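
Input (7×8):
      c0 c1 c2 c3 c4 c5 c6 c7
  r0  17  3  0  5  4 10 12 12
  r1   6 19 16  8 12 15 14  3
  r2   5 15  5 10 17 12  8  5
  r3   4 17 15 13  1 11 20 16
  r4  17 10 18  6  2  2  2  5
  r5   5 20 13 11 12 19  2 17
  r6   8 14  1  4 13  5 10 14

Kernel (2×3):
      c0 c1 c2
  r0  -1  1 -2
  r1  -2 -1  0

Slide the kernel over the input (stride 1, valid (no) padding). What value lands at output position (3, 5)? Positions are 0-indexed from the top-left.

-29

The receptive field on the input at this output position is [11 20 16 / 2 2 5]. Elementwise product with the kernel and sum: 11·-1 + 20·1 + 16·-2 + 2·-2 + 2·-1.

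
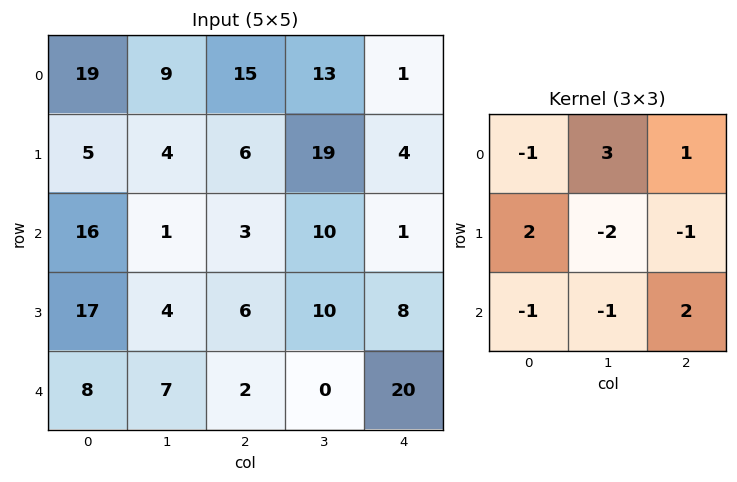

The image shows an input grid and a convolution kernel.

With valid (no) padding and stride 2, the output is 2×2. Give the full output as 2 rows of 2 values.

Output[0,0]: The receptive field on the input at this output position is [19 9 15 / 5 4 6 / 16 1 3]. Elementwise product with the kernel and sum: 19·-1 + 9·3 + 15·1 + 5·2 + 4·-2 + 6·-1 + 16·-1 + 1·-1 + 3·2.

8 -16
-1 50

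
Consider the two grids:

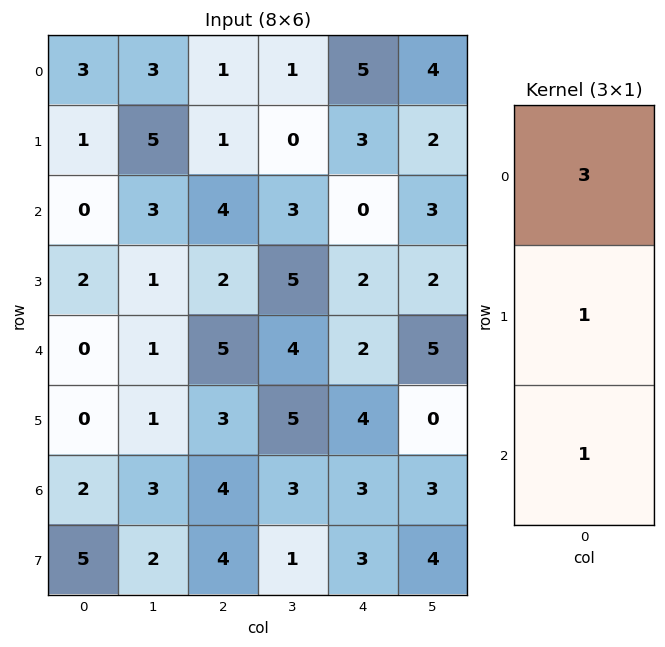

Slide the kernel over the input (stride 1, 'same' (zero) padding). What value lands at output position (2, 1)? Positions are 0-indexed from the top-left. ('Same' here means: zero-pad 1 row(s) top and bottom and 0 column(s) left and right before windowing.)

19

The receptive field on the zero-padded input at this output position is [5 / 3 / 1]. Elementwise product with the kernel and sum: 5·3 + 3·1 + 1·1.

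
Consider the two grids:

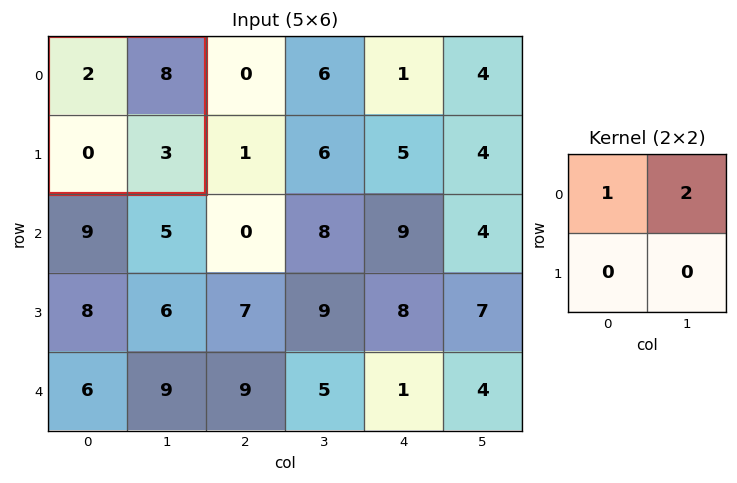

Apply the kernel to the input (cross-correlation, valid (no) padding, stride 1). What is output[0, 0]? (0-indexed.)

18

The receptive field on the input at this output position is [2 8 / 0 3]. Elementwise product with the kernel and sum: 2·1 + 8·2.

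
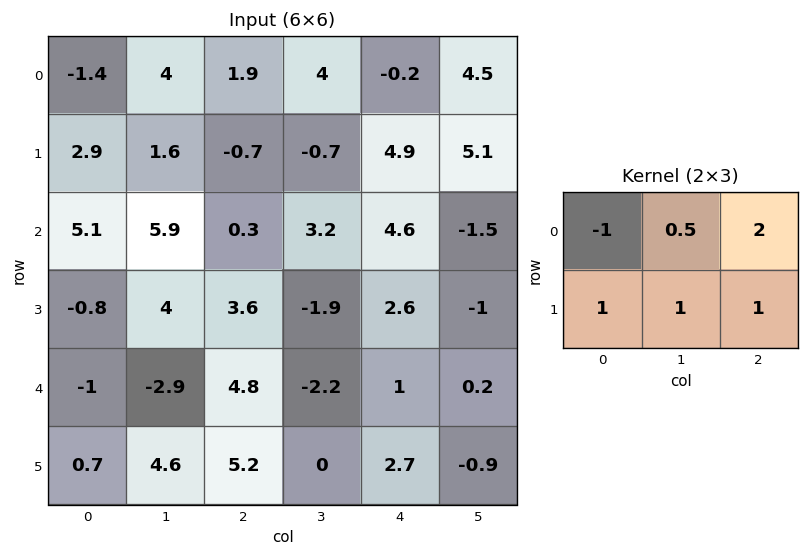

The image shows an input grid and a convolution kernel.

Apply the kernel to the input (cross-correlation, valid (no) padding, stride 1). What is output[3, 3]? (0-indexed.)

0.2

The receptive field on the input at this output position is [-1.9 2.6 -1 / -2.2 1 0.2]. Elementwise product with the kernel and sum: -1.9·-1 + 2.6·0.5 + -1·2 + -2.2·1 + 1·1 + 0.2·1.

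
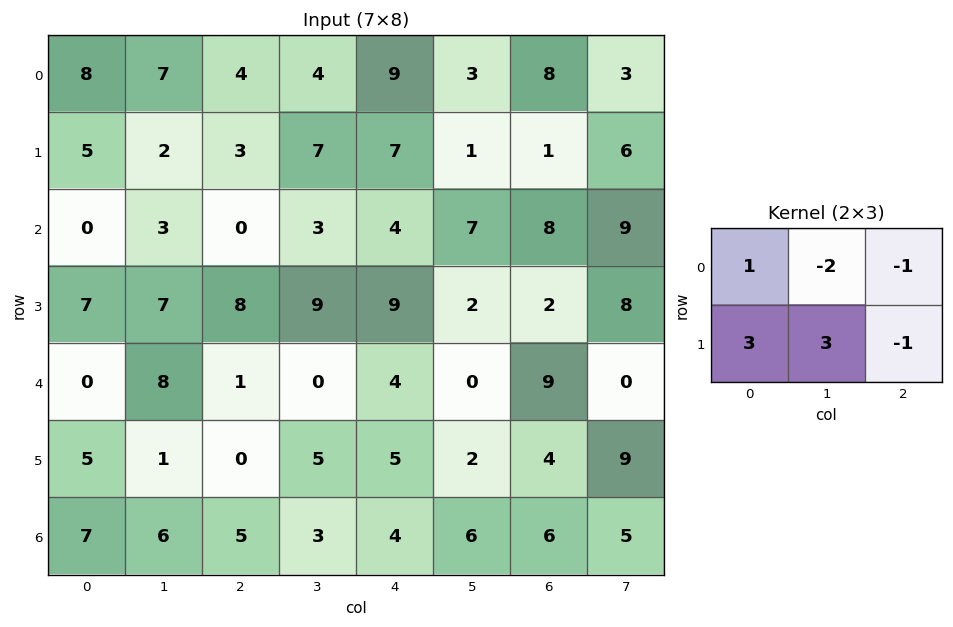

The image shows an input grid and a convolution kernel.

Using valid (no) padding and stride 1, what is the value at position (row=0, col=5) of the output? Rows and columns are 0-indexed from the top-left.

The receptive field on the input at this output position is [3 8 3 / 1 1 6]. Elementwise product with the kernel and sum: 3·1 + 8·-2 + 3·-1 + 1·3 + 1·3 + 6·-1.

-16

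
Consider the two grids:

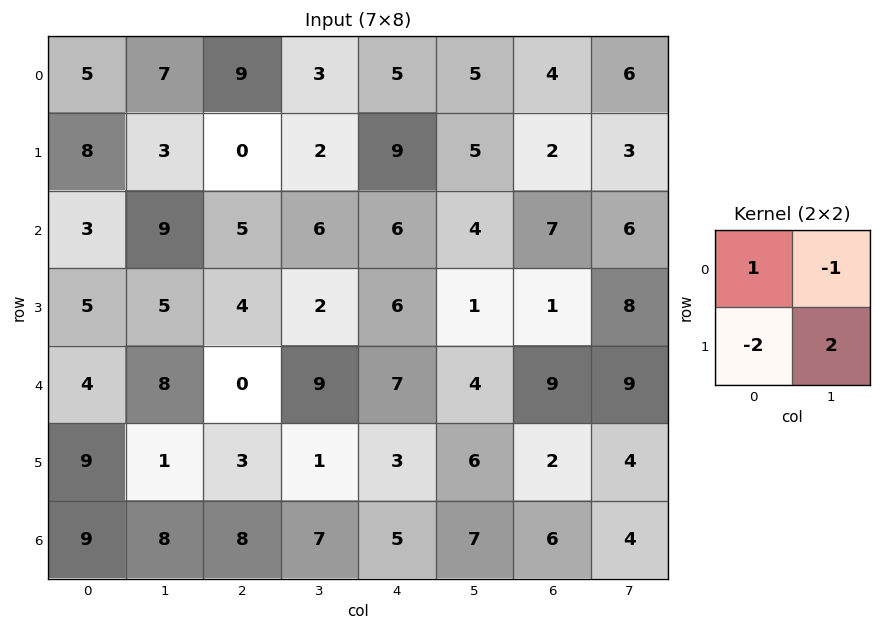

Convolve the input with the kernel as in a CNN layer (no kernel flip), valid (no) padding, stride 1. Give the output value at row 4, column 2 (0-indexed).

-13

The receptive field on the input at this output position is [0 9 / 3 1]. Elementwise product with the kernel and sum: 0·1 + 9·-1 + 3·-2 + 1·2.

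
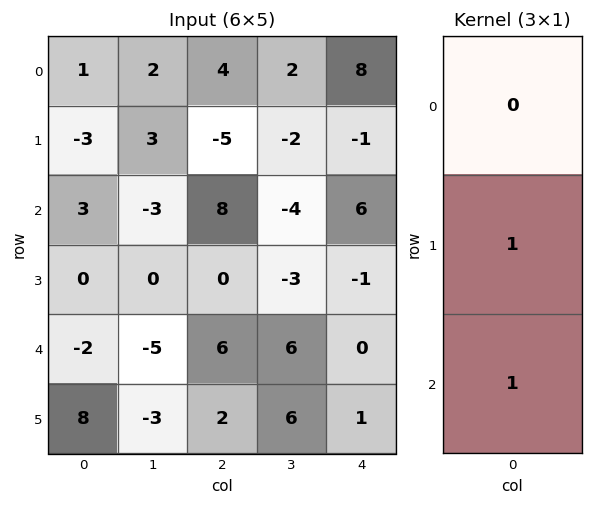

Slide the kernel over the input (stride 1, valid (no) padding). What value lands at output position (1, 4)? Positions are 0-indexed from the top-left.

The receptive field on the input at this output position is [-1 / 6 / -1]. Elementwise product with the kernel and sum: 6·1 + -1·1.

5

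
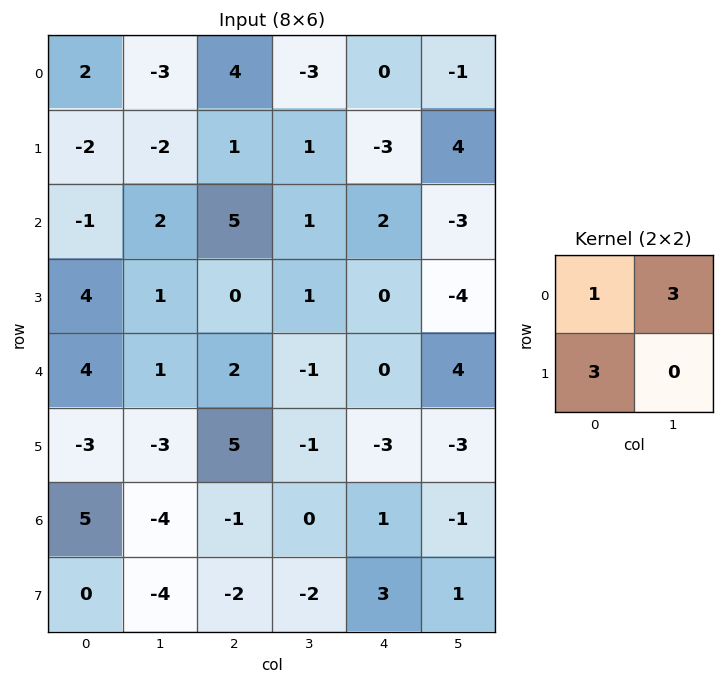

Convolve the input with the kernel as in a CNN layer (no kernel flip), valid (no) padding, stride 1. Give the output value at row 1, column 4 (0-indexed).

The receptive field on the input at this output position is [-3 4 / 2 -3]. Elementwise product with the kernel and sum: -3·1 + 4·3 + 2·3.

15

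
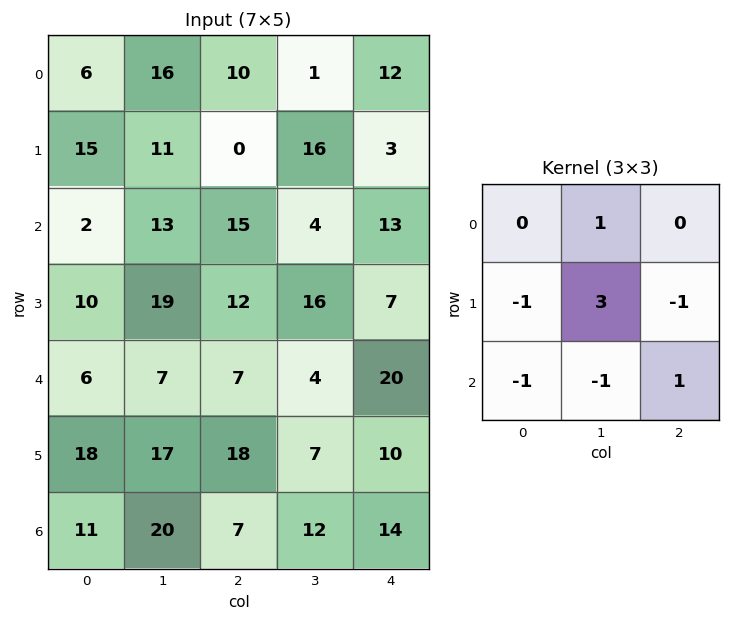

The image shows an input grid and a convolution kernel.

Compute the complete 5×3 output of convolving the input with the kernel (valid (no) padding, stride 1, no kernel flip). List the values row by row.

34 -41 40
16 13 -21
42 6 42
10 -6 -14
-2 22 -8

Output[0,0]: The receptive field on the input at this output position is [6 16 10 / 15 11 0 / 2 13 15]. Elementwise product with the kernel and sum: 16·1 + 15·-1 + 11·3 + 0·-1 + 2·-1 + 13·-1 + 15·1.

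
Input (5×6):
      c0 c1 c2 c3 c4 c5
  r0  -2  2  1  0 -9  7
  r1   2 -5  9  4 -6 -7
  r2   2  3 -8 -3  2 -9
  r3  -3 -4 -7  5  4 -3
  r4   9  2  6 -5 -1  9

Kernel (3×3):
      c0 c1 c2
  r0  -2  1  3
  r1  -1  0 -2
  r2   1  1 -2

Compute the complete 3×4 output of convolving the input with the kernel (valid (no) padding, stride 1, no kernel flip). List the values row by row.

10 -5 -41 39
39 13 -38 1
-9 -11 21 -42

Output[0,0]: The receptive field on the input at this output position is [-2 2 1 / 2 -5 9 / 2 3 -8]. Elementwise product with the kernel and sum: -2·-2 + 2·1 + 1·3 + 2·-1 + 9·-2 + 2·1 + 3·1 + -8·-2.
Output[0,1]: The receptive field on the input at this output position is [2 1 0 / -5 9 4 / 3 -8 -3]. Elementwise product with the kernel and sum: 2·-2 + 1·1 + 0·3 + -5·-1 + 4·-2 + 3·1 + -8·1 + -3·-2.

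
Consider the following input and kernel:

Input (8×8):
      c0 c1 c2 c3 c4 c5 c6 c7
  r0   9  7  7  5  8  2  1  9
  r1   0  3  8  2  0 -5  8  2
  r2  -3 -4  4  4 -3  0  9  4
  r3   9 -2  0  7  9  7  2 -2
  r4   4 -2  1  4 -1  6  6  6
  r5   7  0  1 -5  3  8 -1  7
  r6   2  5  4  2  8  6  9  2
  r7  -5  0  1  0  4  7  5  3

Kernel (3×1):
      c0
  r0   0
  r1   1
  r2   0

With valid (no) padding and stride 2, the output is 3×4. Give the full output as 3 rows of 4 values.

Output[0,0]: The receptive field on the input at this output position is [9 / 0 / -3]. Elementwise product with the kernel and sum: 0·1.

0 8 0 8
9 0 9 2
7 1 3 -1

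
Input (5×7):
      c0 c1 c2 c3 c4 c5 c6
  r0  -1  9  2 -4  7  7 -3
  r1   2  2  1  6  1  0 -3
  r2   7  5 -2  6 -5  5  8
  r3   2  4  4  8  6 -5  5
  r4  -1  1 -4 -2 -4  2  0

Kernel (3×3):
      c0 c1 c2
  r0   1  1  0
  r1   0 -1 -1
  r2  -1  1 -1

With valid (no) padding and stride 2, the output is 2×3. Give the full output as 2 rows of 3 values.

Output[0,0]: The receptive field on the input at this output position is [-1 9 2 / 2 2 1 / 7 5 -2]. Elementwise product with the kernel and sum: -1·1 + 9·1 + 2·-1 + 1·-1 + 7·-1 + 5·1 + -2·-1.
Output[0,1]: The receptive field on the input at this output position is [2 -4 7 / 1 6 1 / -2 6 -5]. Elementwise product with the kernel and sum: 2·1 + -4·1 + 6·-1 + 1·-1 + -2·-1 + 6·1 + -5·-1.

5 4 19
10 -4 6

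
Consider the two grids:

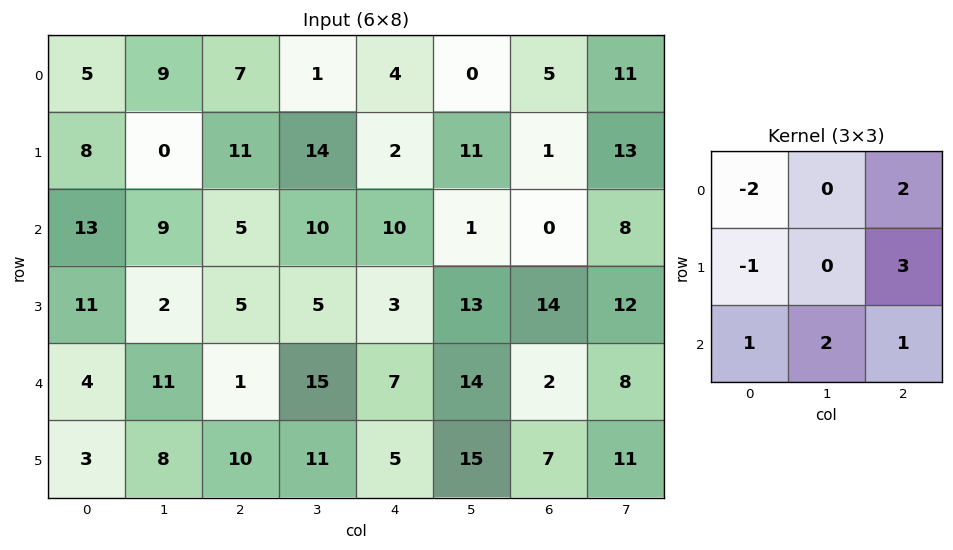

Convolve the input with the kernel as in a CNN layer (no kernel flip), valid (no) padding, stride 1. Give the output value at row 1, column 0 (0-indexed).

28

The receptive field on the input at this output position is [8 0 11 / 13 9 5 / 11 2 5]. Elementwise product with the kernel and sum: 8·-2 + 11·2 + 13·-1 + 5·3 + 11·1 + 2·2 + 5·1.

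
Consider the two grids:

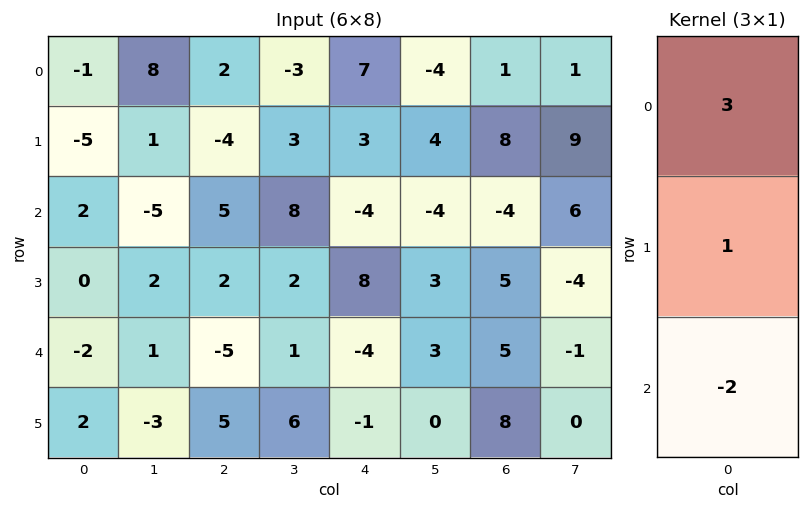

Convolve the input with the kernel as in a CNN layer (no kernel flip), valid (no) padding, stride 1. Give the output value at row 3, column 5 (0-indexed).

12

The receptive field on the input at this output position is [3 / 3 / 0]. Elementwise product with the kernel and sum: 3·3 + 3·1 + 0·-2.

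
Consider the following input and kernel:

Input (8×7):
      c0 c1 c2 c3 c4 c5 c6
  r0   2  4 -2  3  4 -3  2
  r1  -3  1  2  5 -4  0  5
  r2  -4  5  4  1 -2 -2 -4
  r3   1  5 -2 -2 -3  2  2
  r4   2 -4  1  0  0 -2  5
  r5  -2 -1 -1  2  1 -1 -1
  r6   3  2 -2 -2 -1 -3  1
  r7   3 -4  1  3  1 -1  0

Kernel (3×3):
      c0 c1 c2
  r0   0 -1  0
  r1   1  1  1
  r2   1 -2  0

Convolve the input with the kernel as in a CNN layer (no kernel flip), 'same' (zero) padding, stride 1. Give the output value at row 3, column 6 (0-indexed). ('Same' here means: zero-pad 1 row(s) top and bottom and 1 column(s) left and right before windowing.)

The receptive field on the zero-padded input at this output position is [-2 -4 0 / 2 2 0 / -2 5 0]. Elementwise product with the kernel and sum: -4·-1 + 2·1 + 2·1 + 0·1 + -2·1 + 5·-2.

-4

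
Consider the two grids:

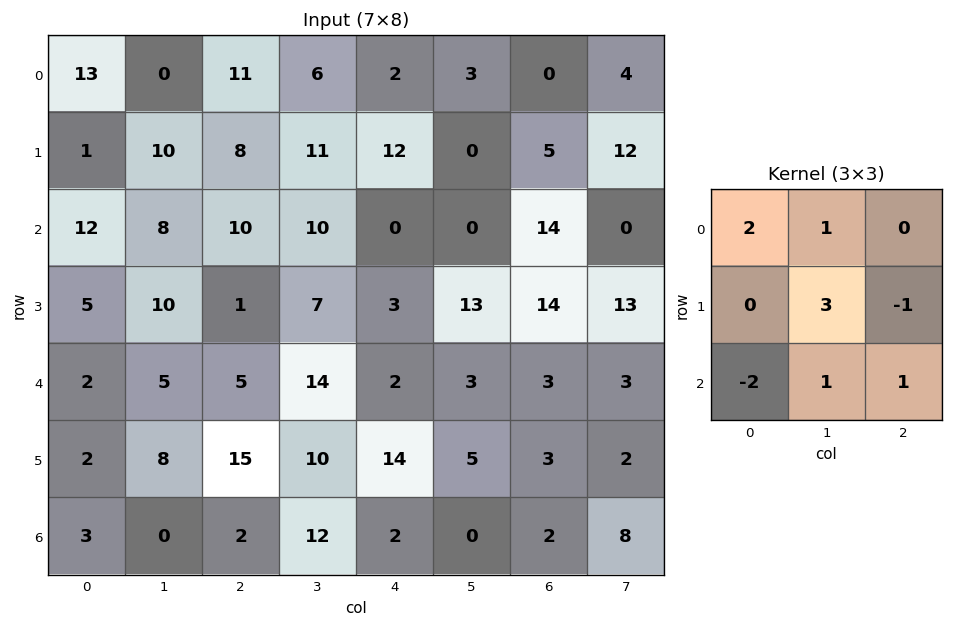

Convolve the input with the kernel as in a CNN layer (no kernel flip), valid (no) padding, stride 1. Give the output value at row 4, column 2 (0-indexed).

The receptive field on the input at this output position is [5 14 2 / 15 10 14 / 2 12 2]. Elementwise product with the kernel and sum: 5·2 + 14·1 + 10·3 + 14·-1 + 2·-2 + 12·1 + 2·1.

50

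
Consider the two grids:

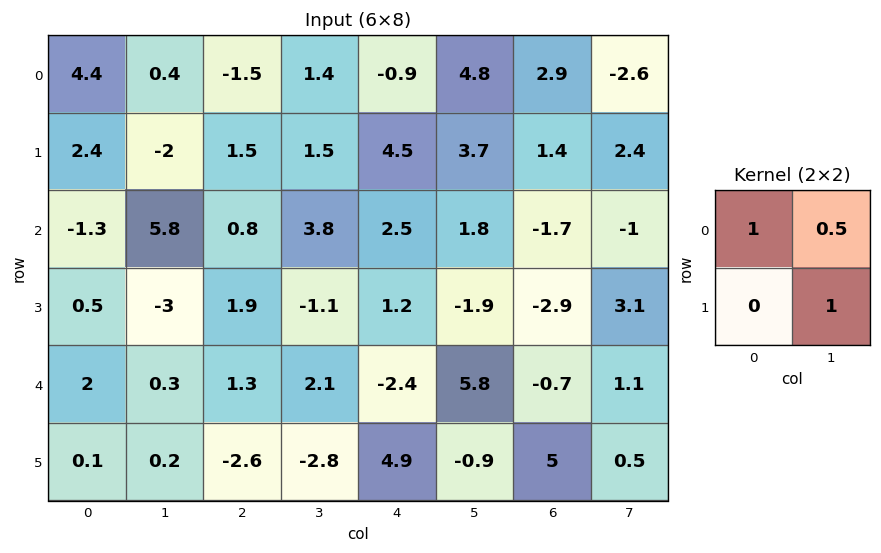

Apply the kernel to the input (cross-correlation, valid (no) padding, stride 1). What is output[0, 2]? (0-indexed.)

The receptive field on the input at this output position is [-1.5 1.4 / 1.5 1.5]. Elementwise product with the kernel and sum: -1.5·1 + 1.4·0.5 + 1.5·1.

0.7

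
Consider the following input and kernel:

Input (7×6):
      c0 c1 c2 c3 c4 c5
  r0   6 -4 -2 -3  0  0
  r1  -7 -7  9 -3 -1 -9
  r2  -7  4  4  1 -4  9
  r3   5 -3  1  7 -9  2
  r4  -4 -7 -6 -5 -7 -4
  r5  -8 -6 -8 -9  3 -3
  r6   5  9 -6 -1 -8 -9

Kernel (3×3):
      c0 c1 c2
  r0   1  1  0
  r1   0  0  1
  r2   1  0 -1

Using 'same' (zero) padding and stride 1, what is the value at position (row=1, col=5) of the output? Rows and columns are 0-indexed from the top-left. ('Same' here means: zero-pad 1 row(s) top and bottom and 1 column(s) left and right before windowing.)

-4

The receptive field on the zero-padded input at this output position is [0 0 0 / -1 -9 0 / -4 9 0]. Elementwise product with the kernel and sum: 0·1 + 0·1 + 0·1 + -4·1 + 0·-1.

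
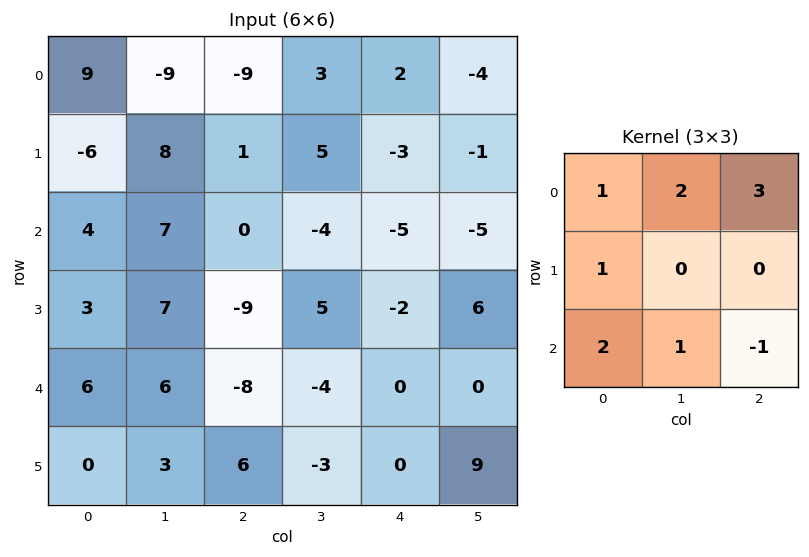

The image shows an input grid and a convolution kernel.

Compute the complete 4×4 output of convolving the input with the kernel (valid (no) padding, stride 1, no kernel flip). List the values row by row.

Output[0,0]: The receptive field on the input at this output position is [9 -9 -9 / -6 8 1 / 4 7 0]. Elementwise product with the kernel and sum: 9·1 + -9·2 + -9·3 + -6·1 + 4·2 + 7·1 + 0·-1.

-27 8 5 -8
39 32 -9 -6
47 10 -52 -32
-7 25 -4 0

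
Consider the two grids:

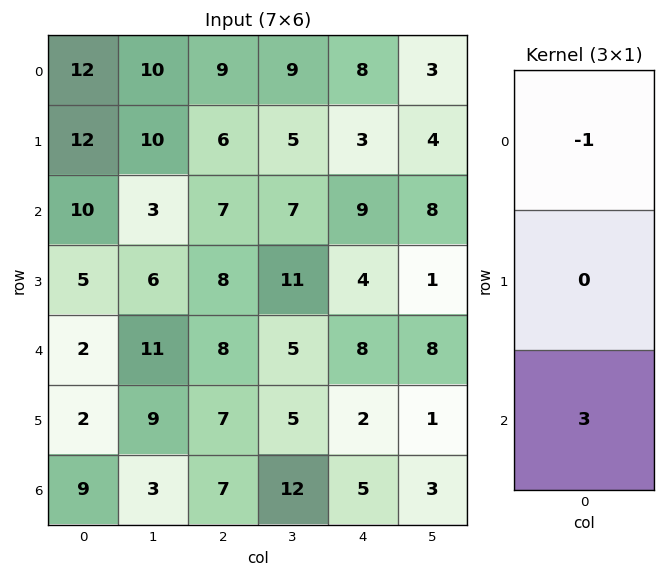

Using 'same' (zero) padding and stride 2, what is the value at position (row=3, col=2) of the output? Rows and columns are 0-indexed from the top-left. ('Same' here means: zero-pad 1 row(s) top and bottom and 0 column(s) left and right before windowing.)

-2

The receptive field on the zero-padded input at this output position is [2 / 5 / 0]. Elementwise product with the kernel and sum: 2·-1 + 0·3.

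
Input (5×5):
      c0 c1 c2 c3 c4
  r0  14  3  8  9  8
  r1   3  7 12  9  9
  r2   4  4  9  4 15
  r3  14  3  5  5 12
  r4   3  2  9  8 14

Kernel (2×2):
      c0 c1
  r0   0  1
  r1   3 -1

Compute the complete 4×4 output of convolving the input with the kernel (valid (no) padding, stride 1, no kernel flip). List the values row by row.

5 17 36 26
15 15 32 6
43 13 14 18
10 2 24 22

Output[0,0]: The receptive field on the input at this output position is [14 3 / 3 7]. Elementwise product with the kernel and sum: 3·1 + 3·3 + 7·-1.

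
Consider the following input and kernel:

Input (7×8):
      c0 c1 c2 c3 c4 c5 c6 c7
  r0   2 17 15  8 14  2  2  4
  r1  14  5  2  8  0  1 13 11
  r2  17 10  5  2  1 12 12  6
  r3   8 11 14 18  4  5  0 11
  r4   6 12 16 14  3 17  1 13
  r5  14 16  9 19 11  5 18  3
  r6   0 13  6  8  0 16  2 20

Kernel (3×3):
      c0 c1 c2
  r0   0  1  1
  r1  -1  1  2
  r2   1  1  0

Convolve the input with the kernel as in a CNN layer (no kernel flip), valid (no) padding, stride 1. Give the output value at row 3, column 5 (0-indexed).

44

The receptive field on the input at this output position is [5 0 11 / 17 1 13 / 5 18 3]. Elementwise product with the kernel and sum: 0·1 + 11·1 + 17·-1 + 1·1 + 13·2 + 5·1 + 18·1.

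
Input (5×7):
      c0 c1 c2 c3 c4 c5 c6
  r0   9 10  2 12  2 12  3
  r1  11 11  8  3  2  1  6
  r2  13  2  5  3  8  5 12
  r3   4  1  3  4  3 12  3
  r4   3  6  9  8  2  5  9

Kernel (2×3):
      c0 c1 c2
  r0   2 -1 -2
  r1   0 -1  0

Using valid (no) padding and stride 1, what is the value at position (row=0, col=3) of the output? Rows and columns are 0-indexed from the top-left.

-4

The receptive field on the input at this output position is [12 2 12 / 3 2 1]. Elementwise product with the kernel and sum: 12·2 + 2·-1 + 12·-2 + 2·-1.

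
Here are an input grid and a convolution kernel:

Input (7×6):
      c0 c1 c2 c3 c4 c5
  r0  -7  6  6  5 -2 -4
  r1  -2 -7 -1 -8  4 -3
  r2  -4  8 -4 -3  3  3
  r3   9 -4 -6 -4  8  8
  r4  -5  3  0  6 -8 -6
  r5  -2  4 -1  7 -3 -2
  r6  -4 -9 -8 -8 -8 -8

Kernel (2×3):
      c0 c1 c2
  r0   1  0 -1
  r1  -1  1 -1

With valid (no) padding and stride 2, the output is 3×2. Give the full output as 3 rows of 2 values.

Output[0,0]: The receptive field on the input at this output position is [-7 6 6 / -2 -7 -1]. Elementwise product with the kernel and sum: -7·1 + 6·-1 + -2·-1 + -7·1 + -1·-1.
Output[0,1]: The receptive field on the input at this output position is [6 5 -2 / -1 -8 4]. Elementwise product with the kernel and sum: 6·1 + -2·-1 + -1·-1 + -8·1 + 4·-1.

-17 -3
-7 -13
2 19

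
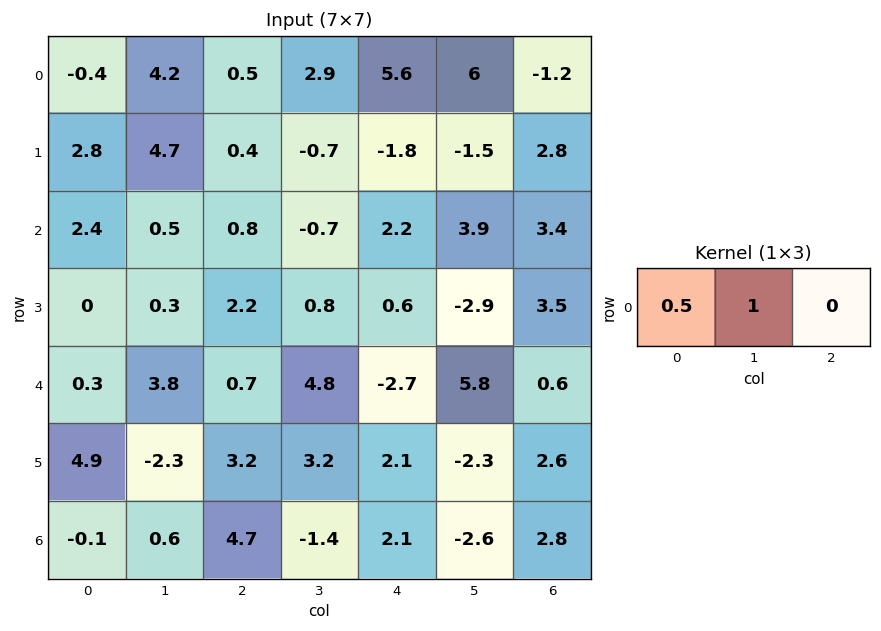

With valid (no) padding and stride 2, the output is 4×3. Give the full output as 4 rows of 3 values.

4 3.15 8.8
1.7 -0.3 5
3.95 5.15 4.45
0.55 0.95 -1.55

Output[0,0]: The receptive field on the input at this output position is [-0.4 4.2 0.5]. Elementwise product with the kernel and sum: -0.4·0.5 + 4.2·1.
Output[0,1]: The receptive field on the input at this output position is [0.5 2.9 5.6]. Elementwise product with the kernel and sum: 0.5·0.5 + 2.9·1.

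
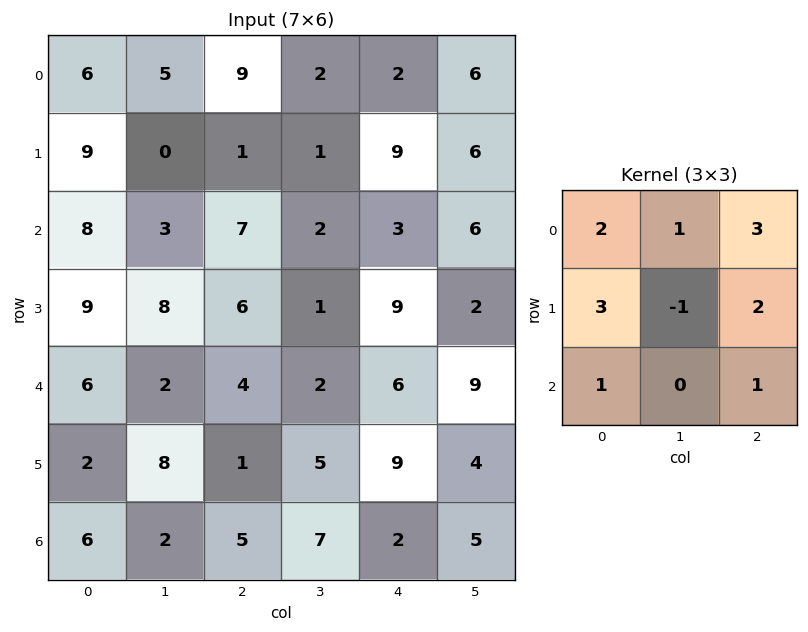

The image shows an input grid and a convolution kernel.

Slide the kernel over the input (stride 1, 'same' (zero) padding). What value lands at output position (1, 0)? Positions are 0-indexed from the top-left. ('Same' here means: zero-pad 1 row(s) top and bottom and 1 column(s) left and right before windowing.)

The receptive field on the zero-padded input at this output position is [0 6 5 / 0 9 0 / 0 8 3]. Elementwise product with the kernel and sum: 0·2 + 6·1 + 5·3 + 0·3 + 9·-1 + 0·2 + 0·1 + 3·1.

15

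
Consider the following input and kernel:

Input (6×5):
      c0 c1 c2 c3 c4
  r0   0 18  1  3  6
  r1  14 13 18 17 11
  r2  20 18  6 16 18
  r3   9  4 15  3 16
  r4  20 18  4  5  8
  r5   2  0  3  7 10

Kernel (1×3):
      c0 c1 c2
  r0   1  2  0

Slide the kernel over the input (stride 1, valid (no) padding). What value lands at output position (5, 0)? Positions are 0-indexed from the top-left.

The receptive field on the input at this output position is [2 0 3]. Elementwise product with the kernel and sum: 2·1 + 0·2.

2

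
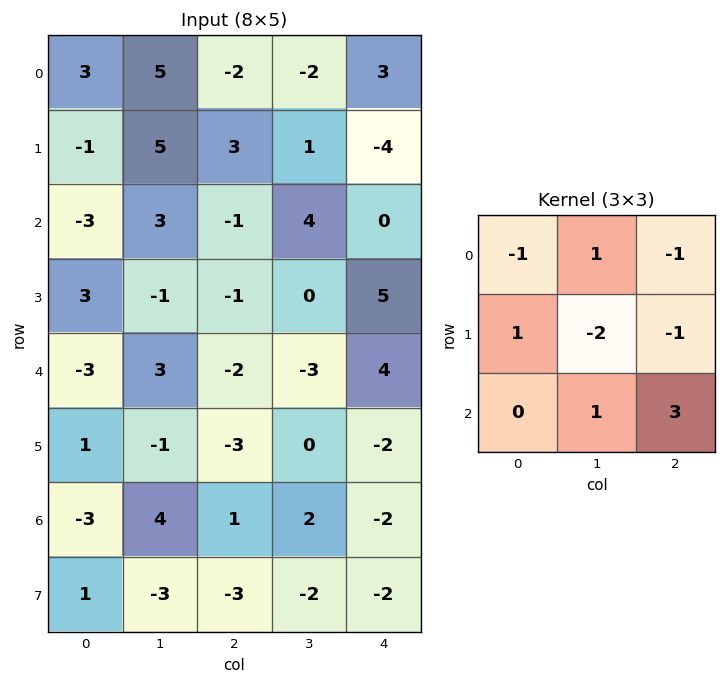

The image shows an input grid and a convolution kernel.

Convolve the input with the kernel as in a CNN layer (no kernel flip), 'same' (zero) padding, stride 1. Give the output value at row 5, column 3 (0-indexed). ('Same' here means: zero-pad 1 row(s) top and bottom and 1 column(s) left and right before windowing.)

The receptive field on the zero-padded input at this output position is [-2 -3 4 / -3 0 -2 / 1 2 -2]. Elementwise product with the kernel and sum: -2·-1 + -3·1 + 4·-1 + -3·1 + 0·-2 + -2·-1 + 2·1 + -2·3.

-10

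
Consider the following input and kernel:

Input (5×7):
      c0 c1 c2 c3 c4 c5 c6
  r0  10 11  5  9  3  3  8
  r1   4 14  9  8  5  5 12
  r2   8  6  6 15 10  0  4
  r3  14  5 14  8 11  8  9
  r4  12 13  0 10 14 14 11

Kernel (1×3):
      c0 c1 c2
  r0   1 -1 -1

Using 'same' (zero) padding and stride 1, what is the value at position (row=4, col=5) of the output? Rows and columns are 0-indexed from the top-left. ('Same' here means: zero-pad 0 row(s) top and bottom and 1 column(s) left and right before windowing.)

The receptive field on the zero-padded input at this output position is [14 14 11]. Elementwise product with the kernel and sum: 14·1 + 14·-1 + 11·-1.

-11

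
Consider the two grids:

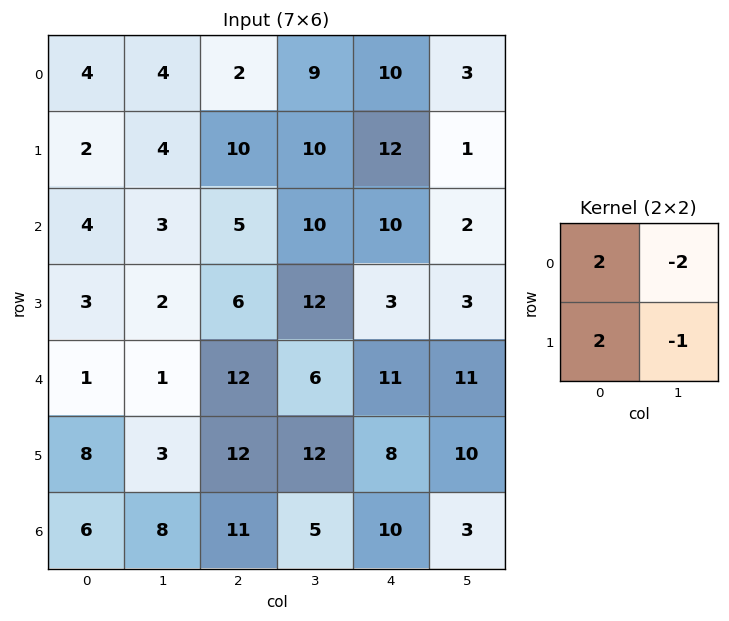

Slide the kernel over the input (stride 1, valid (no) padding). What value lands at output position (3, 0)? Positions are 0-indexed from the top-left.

The receptive field on the input at this output position is [3 2 / 1 1]. Elementwise product with the kernel and sum: 3·2 + 2·-2 + 1·2 + 1·-1.

3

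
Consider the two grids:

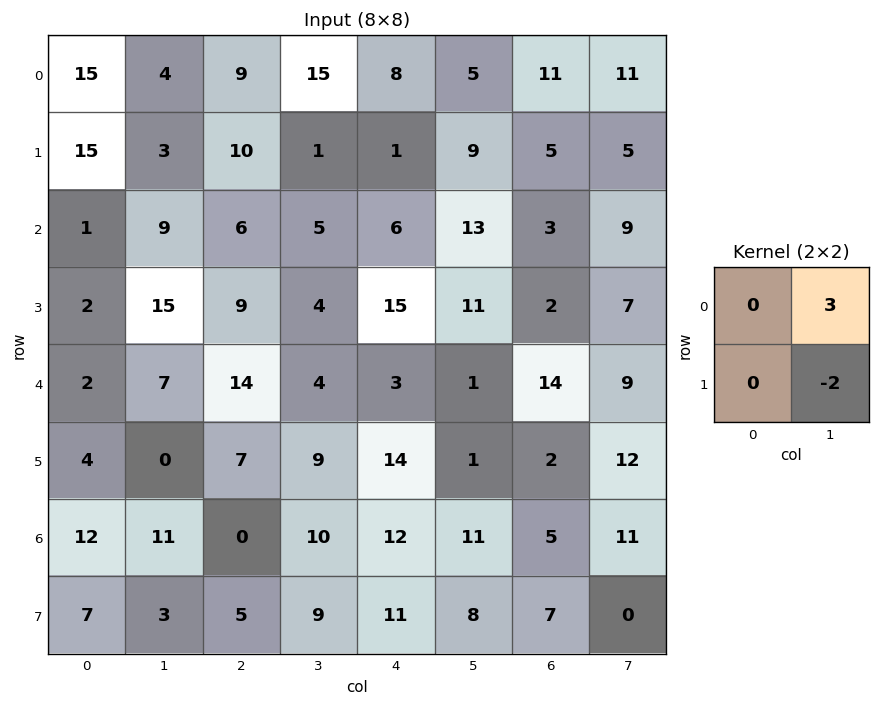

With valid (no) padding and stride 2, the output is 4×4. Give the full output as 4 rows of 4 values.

Output[0,0]: The receptive field on the input at this output position is [15 4 / 15 3]. Elementwise product with the kernel and sum: 4·3 + 3·-2.

6 43 -3 23
-3 7 17 13
21 -6 1 3
27 12 17 33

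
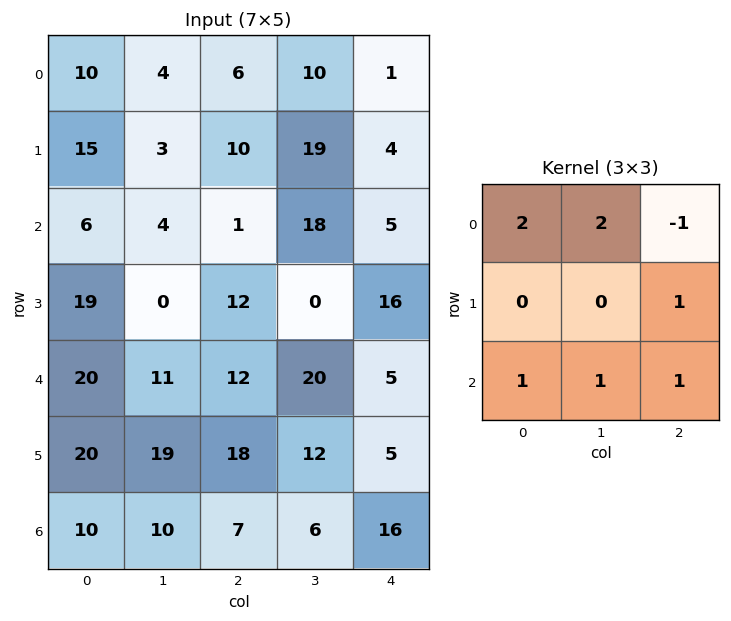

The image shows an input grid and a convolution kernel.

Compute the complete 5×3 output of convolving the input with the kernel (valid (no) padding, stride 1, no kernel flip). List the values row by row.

Output[0,0]: The receptive field on the input at this output position is [10 4 6 / 15 3 10 / 6 4 1]. Elementwise product with the kernel and sum: 10·2 + 4·2 + 6·-1 + 10·1 + 6·1 + 4·1 + 1·1.

43 52 59
58 37 87
74 35 86
95 93 48
95 61 93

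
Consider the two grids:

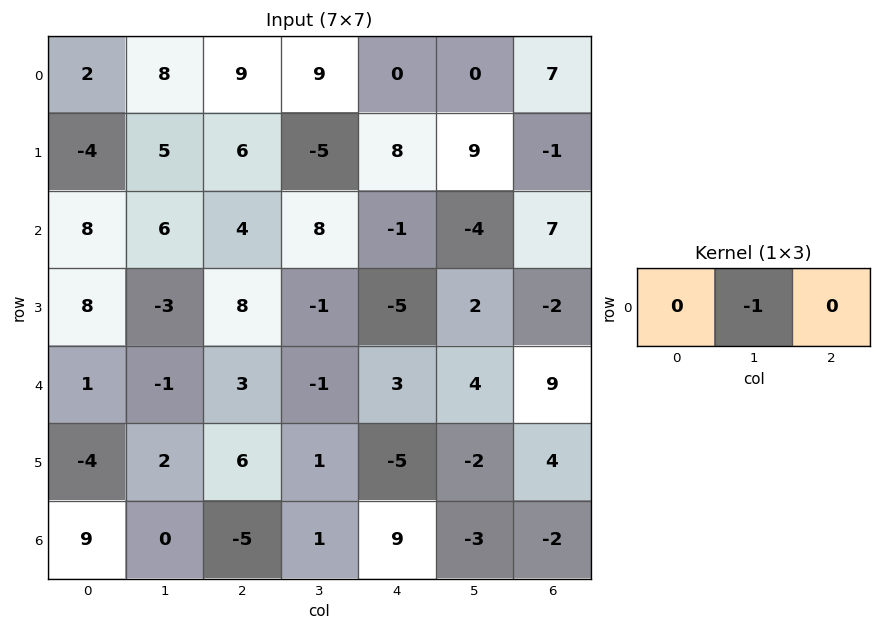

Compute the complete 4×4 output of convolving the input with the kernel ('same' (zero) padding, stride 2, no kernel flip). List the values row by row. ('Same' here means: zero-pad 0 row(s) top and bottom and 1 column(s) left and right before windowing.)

Output[0,0]: The receptive field on the zero-padded input at this output position is [0 2 8]. Elementwise product with the kernel and sum: 2·-1.
Output[0,1]: The receptive field on the zero-padded input at this output position is [8 9 9]. Elementwise product with the kernel and sum: 9·-1.

-2 -9 0 -7
-8 -4 1 -7
-1 -3 -3 -9
-9 5 -9 2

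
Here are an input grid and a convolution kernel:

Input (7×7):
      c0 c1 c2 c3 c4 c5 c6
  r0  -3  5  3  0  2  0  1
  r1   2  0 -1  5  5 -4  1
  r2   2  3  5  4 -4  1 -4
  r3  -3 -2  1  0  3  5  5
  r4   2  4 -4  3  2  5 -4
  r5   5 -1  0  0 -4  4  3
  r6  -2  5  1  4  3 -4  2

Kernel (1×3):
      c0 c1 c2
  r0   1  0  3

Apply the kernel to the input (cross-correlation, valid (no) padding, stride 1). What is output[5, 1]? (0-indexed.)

-1

The receptive field on the input at this output position is [-1 0 0]. Elementwise product with the kernel and sum: -1·1 + 0·3.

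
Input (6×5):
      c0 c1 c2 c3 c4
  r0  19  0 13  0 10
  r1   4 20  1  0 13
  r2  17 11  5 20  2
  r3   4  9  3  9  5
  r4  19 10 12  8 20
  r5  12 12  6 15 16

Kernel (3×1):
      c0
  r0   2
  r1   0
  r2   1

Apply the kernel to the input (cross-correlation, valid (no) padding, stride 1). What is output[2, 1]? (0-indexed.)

The receptive field on the input at this output position is [11 / 9 / 10]. Elementwise product with the kernel and sum: 11·2 + 10·1.

32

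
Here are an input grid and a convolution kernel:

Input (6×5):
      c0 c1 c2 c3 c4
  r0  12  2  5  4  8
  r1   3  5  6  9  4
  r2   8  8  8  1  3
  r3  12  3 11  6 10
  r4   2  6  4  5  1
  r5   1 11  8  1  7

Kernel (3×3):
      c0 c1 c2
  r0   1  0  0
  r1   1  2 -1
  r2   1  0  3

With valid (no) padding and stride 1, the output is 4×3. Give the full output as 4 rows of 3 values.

51 21 42
64 49 54
29 48 28
47 26 53

Output[0,0]: The receptive field on the input at this output position is [12 2 5 / 3 5 6 / 8 8 8]. Elementwise product with the kernel and sum: 12·1 + 3·1 + 5·2 + 6·-1 + 8·1 + 8·3.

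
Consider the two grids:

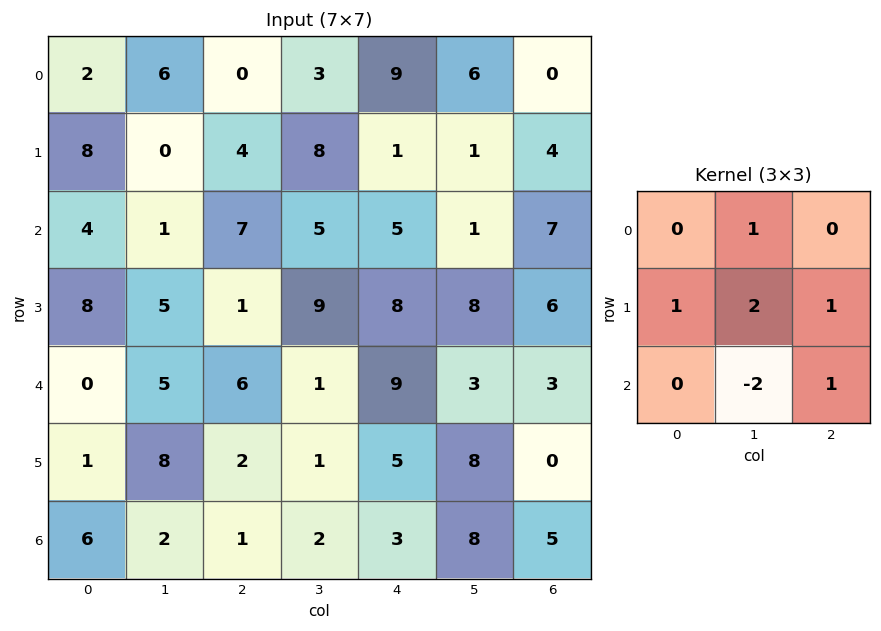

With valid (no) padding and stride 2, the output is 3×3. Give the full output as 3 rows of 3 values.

Output[0,0]: The receptive field on the input at this output position is [2 6 0 / 8 0 4 / 4 1 7]. Elementwise product with the kernel and sum: 6·1 + 8·1 + 0·2 + 4·1 + 1·-2 + 7·1.

23 19 18
16 39 28
21 9 13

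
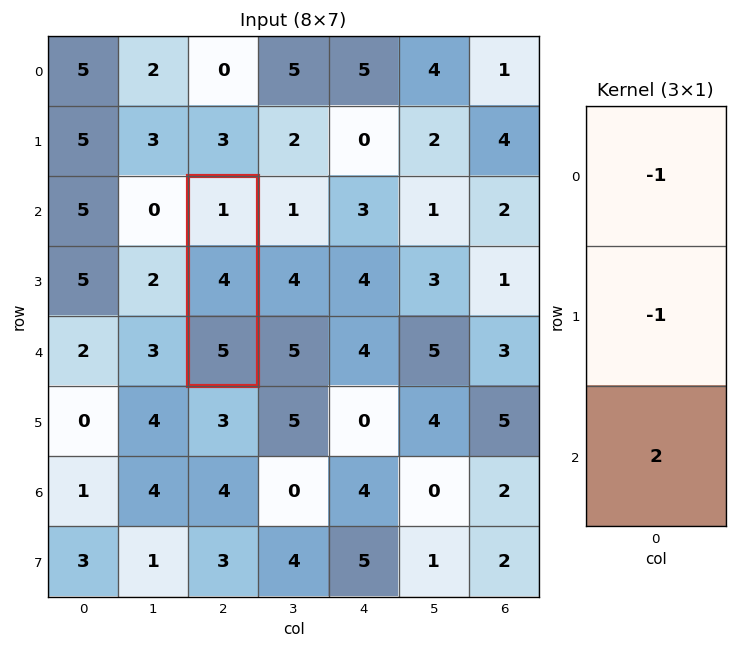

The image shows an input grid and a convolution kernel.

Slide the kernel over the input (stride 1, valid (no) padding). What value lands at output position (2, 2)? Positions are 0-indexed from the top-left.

The receptive field on the input at this output position is [1 / 4 / 5]. Elementwise product with the kernel and sum: 1·-1 + 4·-1 + 5·2.

5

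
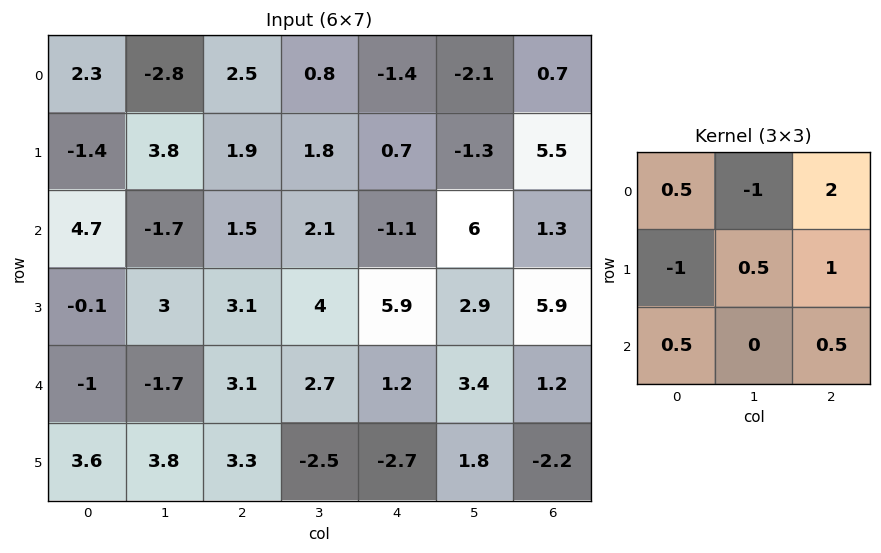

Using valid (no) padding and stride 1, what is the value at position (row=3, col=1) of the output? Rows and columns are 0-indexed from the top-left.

The receptive field on the input at this output position is [3 3.1 4 / -1.7 3.1 2.7 / 3.8 3.3 -2.5]. Elementwise product with the kernel and sum: 3·0.5 + 3.1·-1 + 4·2 + -1.7·-1 + 3.1·0.5 + 2.7·1 + 3.8·0.5 + -2.5·0.5.

13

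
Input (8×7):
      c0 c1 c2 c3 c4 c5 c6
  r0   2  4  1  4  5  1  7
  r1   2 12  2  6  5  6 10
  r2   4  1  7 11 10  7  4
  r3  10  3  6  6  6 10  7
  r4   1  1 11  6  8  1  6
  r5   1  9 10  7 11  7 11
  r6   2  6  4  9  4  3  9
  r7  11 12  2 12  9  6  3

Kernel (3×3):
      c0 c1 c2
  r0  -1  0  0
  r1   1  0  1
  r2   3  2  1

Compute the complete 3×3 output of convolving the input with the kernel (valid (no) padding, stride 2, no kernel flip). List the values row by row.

23 59 58
28 58 35
32 44 41

Output[0,0]: The receptive field on the input at this output position is [2 4 1 / 2 12 2 / 4 1 7]. Elementwise product with the kernel and sum: 2·-1 + 2·1 + 2·1 + 4·3 + 1·2 + 7·1.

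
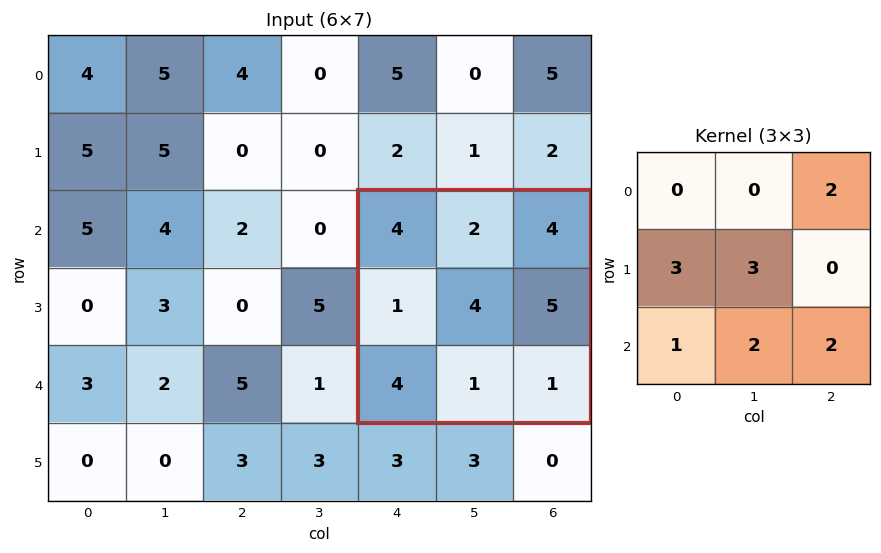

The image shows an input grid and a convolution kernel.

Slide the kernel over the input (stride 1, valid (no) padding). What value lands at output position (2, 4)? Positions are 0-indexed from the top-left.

The receptive field on the input at this output position is [4 2 4 / 1 4 5 / 4 1 1]. Elementwise product with the kernel and sum: 4·2 + 1·3 + 4·3 + 4·1 + 1·2 + 1·2.

31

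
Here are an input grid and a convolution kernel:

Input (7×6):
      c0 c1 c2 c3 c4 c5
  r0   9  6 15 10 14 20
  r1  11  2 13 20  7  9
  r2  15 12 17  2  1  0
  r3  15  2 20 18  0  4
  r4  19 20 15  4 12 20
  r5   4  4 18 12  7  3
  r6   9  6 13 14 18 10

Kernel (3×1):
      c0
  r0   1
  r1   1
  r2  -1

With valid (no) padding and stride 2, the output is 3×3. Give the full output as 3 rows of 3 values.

Output[0,0]: The receptive field on the input at this output position is [9 / 11 / 15]. Elementwise product with the kernel and sum: 9·1 + 11·1 + 15·-1.

5 11 20
11 22 -11
14 20 1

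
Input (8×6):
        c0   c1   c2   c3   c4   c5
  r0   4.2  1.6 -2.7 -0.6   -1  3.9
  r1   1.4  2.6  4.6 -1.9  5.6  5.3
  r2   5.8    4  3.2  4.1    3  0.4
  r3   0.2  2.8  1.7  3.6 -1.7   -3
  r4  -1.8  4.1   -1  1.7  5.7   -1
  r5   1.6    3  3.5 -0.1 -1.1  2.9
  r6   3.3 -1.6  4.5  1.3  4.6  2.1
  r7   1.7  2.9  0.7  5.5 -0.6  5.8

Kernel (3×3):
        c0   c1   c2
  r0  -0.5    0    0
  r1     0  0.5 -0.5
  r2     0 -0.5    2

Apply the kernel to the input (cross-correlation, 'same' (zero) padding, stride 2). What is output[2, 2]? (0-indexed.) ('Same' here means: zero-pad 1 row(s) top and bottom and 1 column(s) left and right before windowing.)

7.9

The receptive field on the zero-padded input at this output position is [3.6 -1.7 -3 / 1.7 5.7 -1 / -0.1 -1.1 2.9]. Elementwise product with the kernel and sum: 3.6·-0.5 + 5.7·0.5 + -1·-0.5 + -1.1·-0.5 + 2.9·2.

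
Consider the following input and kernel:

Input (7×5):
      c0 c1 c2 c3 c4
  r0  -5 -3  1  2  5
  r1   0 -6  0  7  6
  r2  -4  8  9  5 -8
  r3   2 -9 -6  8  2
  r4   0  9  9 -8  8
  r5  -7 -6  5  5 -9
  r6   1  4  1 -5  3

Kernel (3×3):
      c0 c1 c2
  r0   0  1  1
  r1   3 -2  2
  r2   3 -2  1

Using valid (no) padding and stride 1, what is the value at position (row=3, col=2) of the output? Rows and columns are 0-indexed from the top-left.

65

The receptive field on the input at this output position is [-6 8 2 / 9 -8 8 / 5 5 -9]. Elementwise product with the kernel and sum: 8·1 + 2·1 + 9·3 + -8·-2 + 8·2 + 5·3 + 5·-2 + -9·1.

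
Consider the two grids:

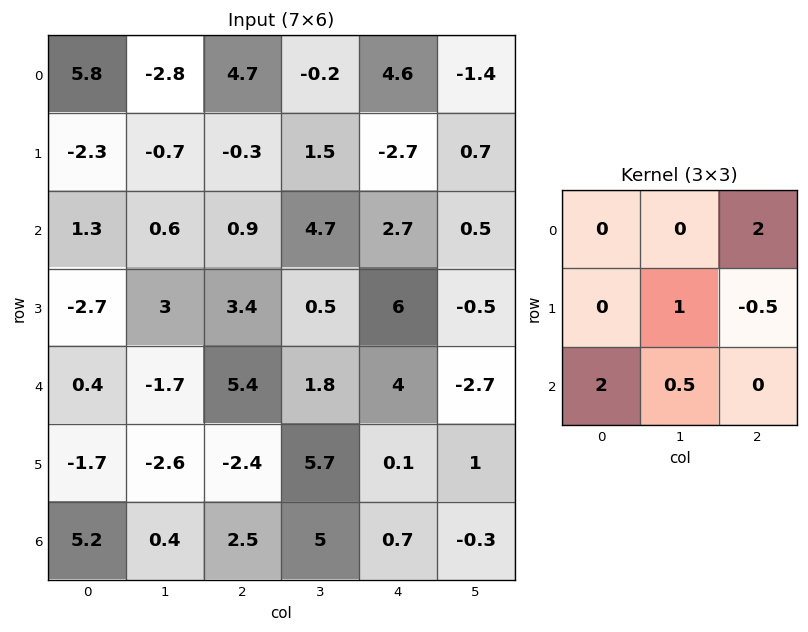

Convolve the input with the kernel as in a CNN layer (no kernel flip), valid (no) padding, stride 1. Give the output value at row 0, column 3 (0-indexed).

The receptive field on the input at this output position is [-0.2 4.6 -1.4 / 1.5 -2.7 0.7 / 4.7 2.7 0.5]. Elementwise product with the kernel and sum: -1.4·2 + -2.7·1 + 0.7·-0.5 + 4.7·2 + 2.7·0.5.

4.9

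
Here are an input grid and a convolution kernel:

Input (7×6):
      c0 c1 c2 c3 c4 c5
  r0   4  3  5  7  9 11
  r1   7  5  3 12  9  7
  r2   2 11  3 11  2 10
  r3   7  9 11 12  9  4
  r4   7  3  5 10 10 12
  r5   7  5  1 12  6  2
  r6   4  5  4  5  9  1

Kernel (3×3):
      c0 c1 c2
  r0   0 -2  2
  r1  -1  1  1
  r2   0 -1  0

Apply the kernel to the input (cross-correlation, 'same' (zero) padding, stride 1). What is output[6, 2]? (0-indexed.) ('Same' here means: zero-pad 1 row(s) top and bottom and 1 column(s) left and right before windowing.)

26

The receptive field on the zero-padded input at this output position is [5 1 12 / 5 4 5 / 0 0 0]. Elementwise product with the kernel and sum: 1·-2 + 12·2 + 5·-1 + 4·1 + 5·1 + 0·-1.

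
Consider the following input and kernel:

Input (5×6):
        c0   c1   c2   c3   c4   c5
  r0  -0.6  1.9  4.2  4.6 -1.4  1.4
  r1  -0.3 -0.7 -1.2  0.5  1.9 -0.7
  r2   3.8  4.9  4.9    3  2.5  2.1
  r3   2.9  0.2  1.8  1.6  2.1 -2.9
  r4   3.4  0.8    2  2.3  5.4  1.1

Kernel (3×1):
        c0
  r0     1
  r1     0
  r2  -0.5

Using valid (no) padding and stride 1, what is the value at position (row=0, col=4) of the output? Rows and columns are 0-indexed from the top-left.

The receptive field on the input at this output position is [-1.4 / 1.9 / 2.5]. Elementwise product with the kernel and sum: -1.4·1 + 2.5·-0.5.

-2.65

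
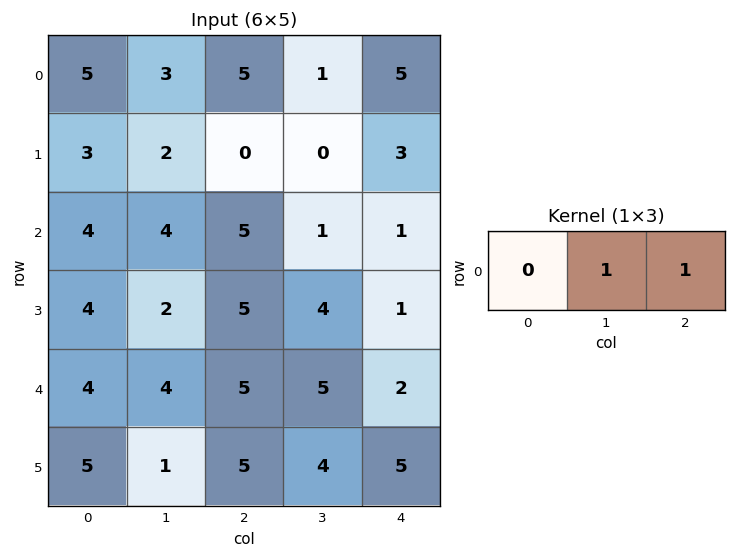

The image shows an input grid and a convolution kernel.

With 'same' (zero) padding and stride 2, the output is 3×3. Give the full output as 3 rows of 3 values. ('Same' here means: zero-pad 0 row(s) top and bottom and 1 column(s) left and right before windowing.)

Output[0,0]: The receptive field on the zero-padded input at this output position is [0 5 3]. Elementwise product with the kernel and sum: 5·1 + 3·1.

8 6 5
8 6 1
8 10 2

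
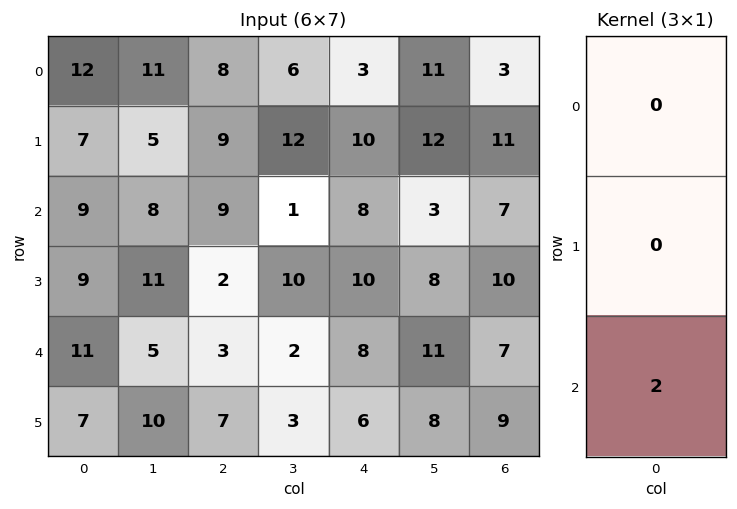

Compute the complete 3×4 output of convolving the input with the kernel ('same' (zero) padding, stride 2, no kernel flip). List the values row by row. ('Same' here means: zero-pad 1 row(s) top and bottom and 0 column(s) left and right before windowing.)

Output[0,0]: The receptive field on the zero-padded input at this output position is [0 / 12 / 7]. Elementwise product with the kernel and sum: 7·2.
Output[0,1]: The receptive field on the zero-padded input at this output position is [0 / 8 / 9]. Elementwise product with the kernel and sum: 9·2.

14 18 20 22
18 4 20 20
14 14 12 18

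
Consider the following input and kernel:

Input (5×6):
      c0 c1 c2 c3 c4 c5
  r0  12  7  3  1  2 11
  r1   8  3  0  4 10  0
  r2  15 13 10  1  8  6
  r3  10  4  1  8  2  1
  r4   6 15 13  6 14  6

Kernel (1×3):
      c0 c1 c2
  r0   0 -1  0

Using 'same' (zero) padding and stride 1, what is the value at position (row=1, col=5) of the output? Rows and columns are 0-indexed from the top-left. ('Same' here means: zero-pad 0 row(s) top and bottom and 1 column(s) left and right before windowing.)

0

The receptive field on the zero-padded input at this output position is [10 0 0]. Elementwise product with the kernel and sum: 0·-1.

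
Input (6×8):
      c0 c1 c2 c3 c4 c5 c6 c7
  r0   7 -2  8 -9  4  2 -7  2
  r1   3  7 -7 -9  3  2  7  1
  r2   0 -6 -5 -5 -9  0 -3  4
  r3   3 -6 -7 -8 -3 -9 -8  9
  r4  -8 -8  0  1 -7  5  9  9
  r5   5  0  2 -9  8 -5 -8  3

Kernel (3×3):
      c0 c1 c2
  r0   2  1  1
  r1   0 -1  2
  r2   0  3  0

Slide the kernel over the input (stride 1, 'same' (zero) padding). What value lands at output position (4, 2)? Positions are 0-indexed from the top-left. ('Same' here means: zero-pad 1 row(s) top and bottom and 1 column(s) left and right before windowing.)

The receptive field on the zero-padded input at this output position is [-6 -7 -8 / -8 0 1 / 0 2 -9]. Elementwise product with the kernel and sum: -6·2 + -7·1 + -8·1 + 0·-1 + 1·2 + 2·3.

-19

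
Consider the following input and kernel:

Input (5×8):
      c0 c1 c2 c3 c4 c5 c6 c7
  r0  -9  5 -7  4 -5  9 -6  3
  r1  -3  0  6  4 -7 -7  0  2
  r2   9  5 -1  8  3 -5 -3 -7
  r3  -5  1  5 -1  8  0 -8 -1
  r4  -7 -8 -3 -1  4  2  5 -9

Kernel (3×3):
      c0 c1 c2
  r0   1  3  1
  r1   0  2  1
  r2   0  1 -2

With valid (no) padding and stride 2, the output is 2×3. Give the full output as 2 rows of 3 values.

12 3 3
28 23 -31

Output[0,0]: The receptive field on the input at this output position is [-9 5 -7 / -3 0 6 / 9 5 -1]. Elementwise product with the kernel and sum: -9·1 + 5·3 + -7·1 + 0·2 + 6·1 + 5·1 + -1·-2.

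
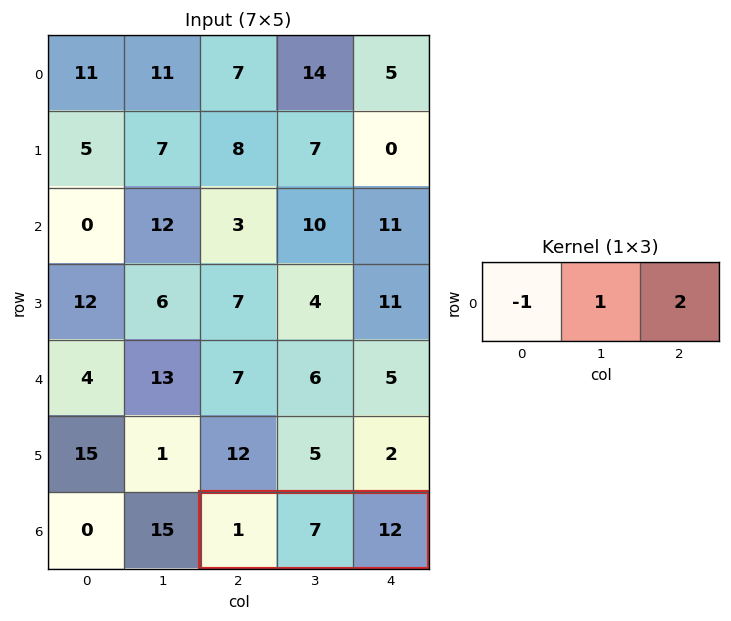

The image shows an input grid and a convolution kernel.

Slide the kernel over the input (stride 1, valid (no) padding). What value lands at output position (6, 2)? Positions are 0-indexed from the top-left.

The receptive field on the input at this output position is [1 7 12]. Elementwise product with the kernel and sum: 1·-1 + 7·1 + 12·2.

30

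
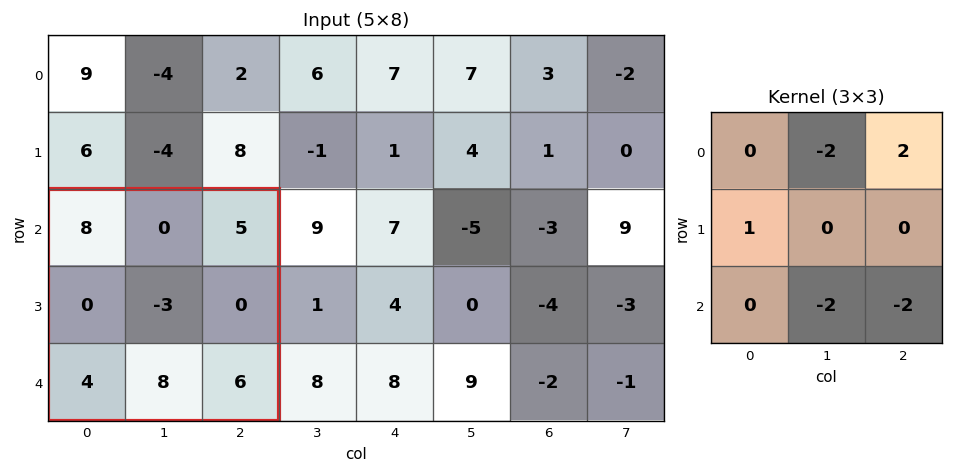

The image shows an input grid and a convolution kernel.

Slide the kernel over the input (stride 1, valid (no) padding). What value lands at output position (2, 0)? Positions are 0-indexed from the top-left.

-18

The receptive field on the input at this output position is [8 0 5 / 0 -3 0 / 4 8 6]. Elementwise product with the kernel and sum: 0·-2 + 5·2 + 0·1 + 8·-2 + 6·-2.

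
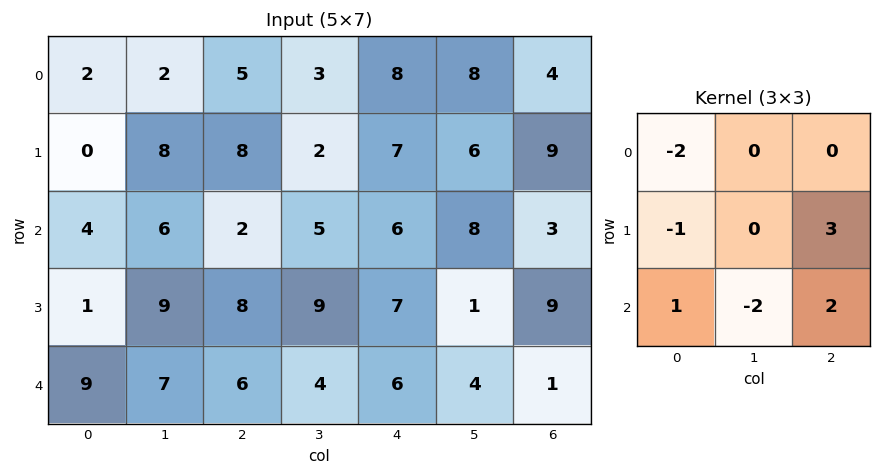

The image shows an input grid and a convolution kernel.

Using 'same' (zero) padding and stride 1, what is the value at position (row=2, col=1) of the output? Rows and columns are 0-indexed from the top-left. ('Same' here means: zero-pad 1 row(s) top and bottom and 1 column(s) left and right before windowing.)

The receptive field on the zero-padded input at this output position is [0 8 8 / 4 6 2 / 1 9 8]. Elementwise product with the kernel and sum: 0·-2 + 4·-1 + 2·3 + 1·1 + 9·-2 + 8·2.

1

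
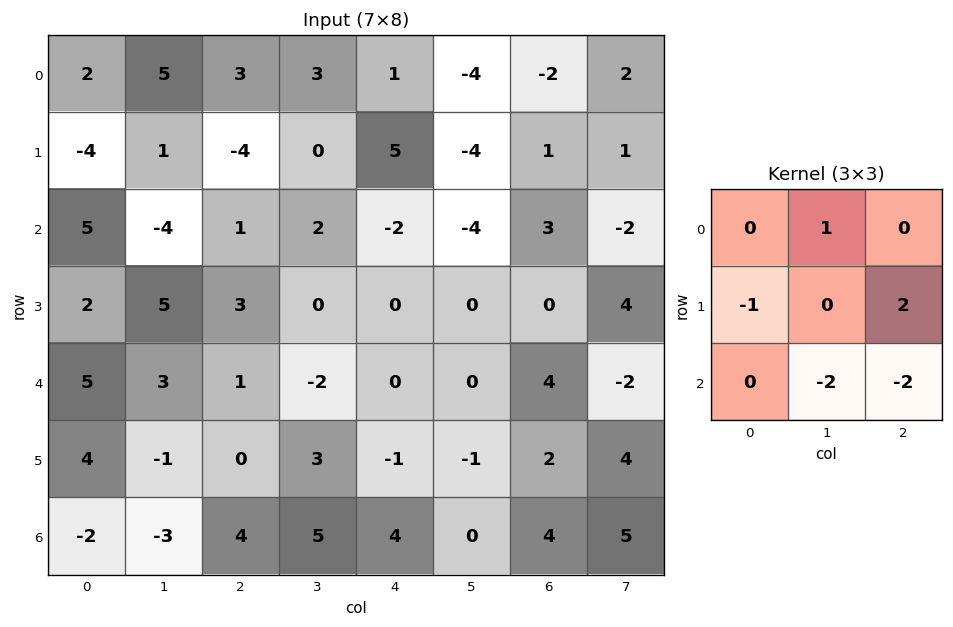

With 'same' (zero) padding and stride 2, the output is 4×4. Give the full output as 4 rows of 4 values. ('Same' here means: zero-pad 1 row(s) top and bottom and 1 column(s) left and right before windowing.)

16 9 -13 4
-26 -2 -5 -7
2 -10 6 -16
-2 13 -6 12

Output[0,0]: The receptive field on the zero-padded input at this output position is [0 0 0 / 0 2 5 / 0 -4 1]. Elementwise product with the kernel and sum: 0·1 + 0·-1 + 5·2 + -4·-2 + 1·-2.
Output[0,1]: The receptive field on the zero-padded input at this output position is [0 0 0 / 5 3 3 / 1 -4 0]. Elementwise product with the kernel and sum: 0·1 + 5·-1 + 3·2 + -4·-2 + 0·-2.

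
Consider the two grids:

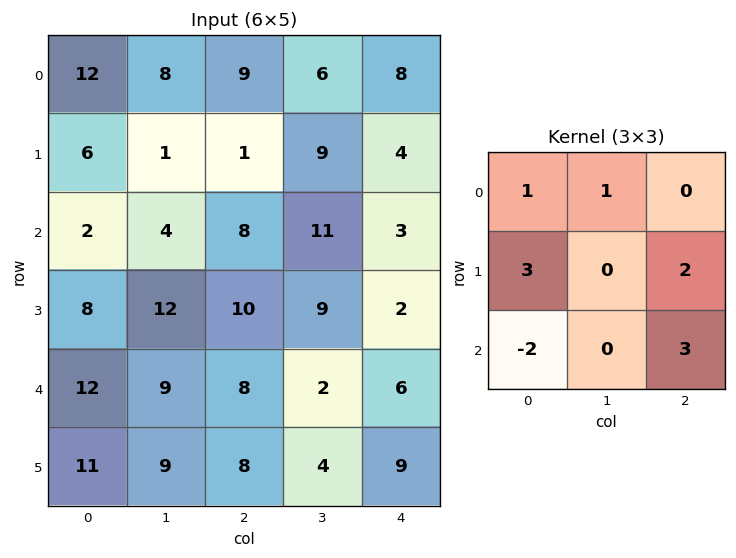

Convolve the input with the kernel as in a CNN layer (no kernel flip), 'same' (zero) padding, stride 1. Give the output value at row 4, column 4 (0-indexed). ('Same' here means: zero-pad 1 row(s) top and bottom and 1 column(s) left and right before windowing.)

9

The receptive field on the zero-padded input at this output position is [9 2 0 / 2 6 0 / 4 9 0]. Elementwise product with the kernel and sum: 9·1 + 2·1 + 2·3 + 0·2 + 4·-2 + 0·3.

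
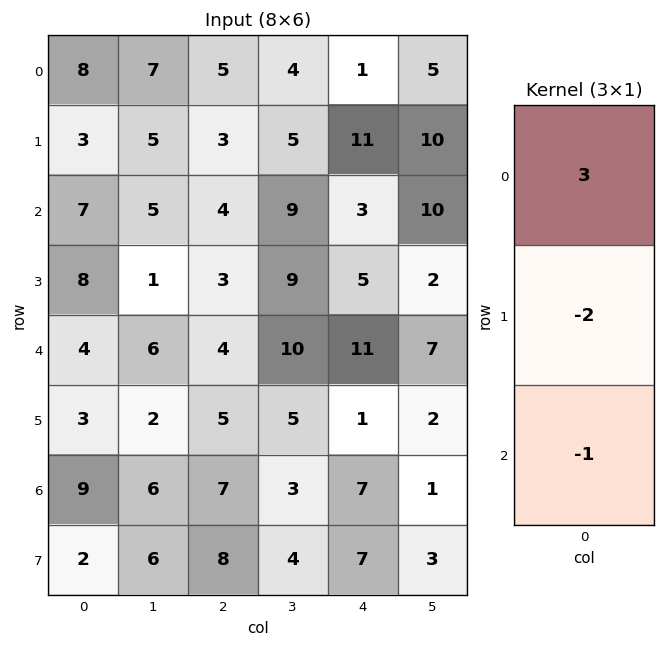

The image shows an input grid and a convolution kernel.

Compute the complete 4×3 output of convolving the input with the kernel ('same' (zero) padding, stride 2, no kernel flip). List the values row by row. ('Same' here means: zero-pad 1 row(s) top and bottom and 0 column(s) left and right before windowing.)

-19 -13 -13
-13 -2 22
13 -4 -8
-11 -7 -18

Output[0,0]: The receptive field on the zero-padded input at this output position is [0 / 8 / 3]. Elementwise product with the kernel and sum: 0·3 + 8·-2 + 3·-1.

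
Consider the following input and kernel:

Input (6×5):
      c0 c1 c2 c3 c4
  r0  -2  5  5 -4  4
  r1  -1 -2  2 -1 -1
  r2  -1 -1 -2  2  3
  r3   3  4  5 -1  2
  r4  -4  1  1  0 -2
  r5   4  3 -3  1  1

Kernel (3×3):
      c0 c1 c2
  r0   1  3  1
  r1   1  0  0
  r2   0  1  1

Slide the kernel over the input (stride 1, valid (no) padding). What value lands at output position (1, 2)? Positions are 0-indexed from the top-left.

-3

The receptive field on the input at this output position is [2 -1 -1 / -2 2 3 / 5 -1 2]. Elementwise product with the kernel and sum: 2·1 + -1·3 + -1·1 + -2·1 + -1·1 + 2·1.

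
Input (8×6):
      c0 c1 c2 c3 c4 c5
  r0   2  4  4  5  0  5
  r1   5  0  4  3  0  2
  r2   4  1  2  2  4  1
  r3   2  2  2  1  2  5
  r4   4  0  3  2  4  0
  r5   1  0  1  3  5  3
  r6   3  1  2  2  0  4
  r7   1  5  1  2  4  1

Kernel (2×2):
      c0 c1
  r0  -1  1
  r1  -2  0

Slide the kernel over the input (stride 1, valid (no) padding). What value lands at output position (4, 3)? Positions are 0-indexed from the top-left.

-4

The receptive field on the input at this output position is [2 4 / 3 5]. Elementwise product with the kernel and sum: 2·-1 + 4·1 + 3·-2.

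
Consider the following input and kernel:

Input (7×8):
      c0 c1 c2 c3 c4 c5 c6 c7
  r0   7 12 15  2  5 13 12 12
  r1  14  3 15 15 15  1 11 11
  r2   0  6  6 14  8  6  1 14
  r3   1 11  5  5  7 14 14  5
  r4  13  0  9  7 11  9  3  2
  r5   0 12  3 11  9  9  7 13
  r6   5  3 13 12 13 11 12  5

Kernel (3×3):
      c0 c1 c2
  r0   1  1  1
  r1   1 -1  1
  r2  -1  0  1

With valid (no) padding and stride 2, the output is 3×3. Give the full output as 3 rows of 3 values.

66 39 48
3 37 14
21 28 29

Output[0,0]: The receptive field on the input at this output position is [7 12 15 / 14 3 15 / 0 6 6]. Elementwise product with the kernel and sum: 7·1 + 12·1 + 15·1 + 14·1 + 3·-1 + 15·1 + 0·-1 + 6·1.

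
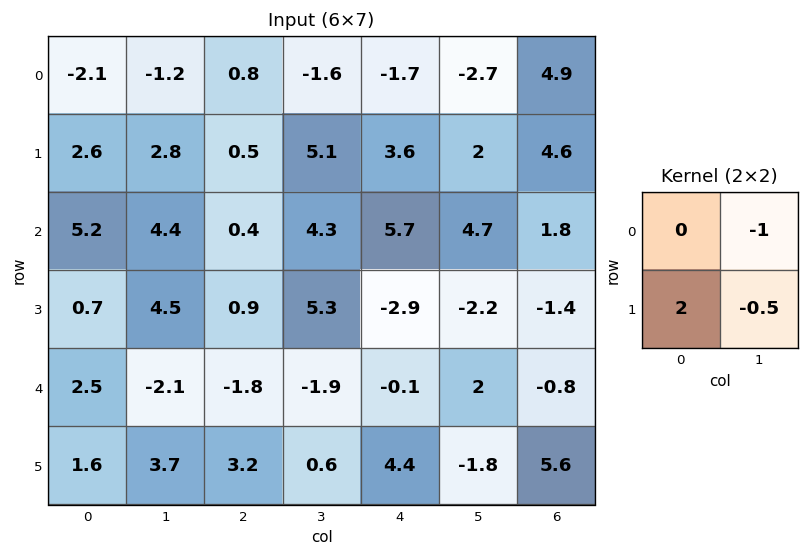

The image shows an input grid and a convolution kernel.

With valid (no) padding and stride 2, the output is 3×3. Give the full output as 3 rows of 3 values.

5 0.05 8.9
-5.25 -5.15 -9.4
3.45 8 7.7

Output[0,0]: The receptive field on the input at this output position is [-2.1 -1.2 / 2.6 2.8]. Elementwise product with the kernel and sum: -1.2·-1 + 2.6·2 + 2.8·-0.5.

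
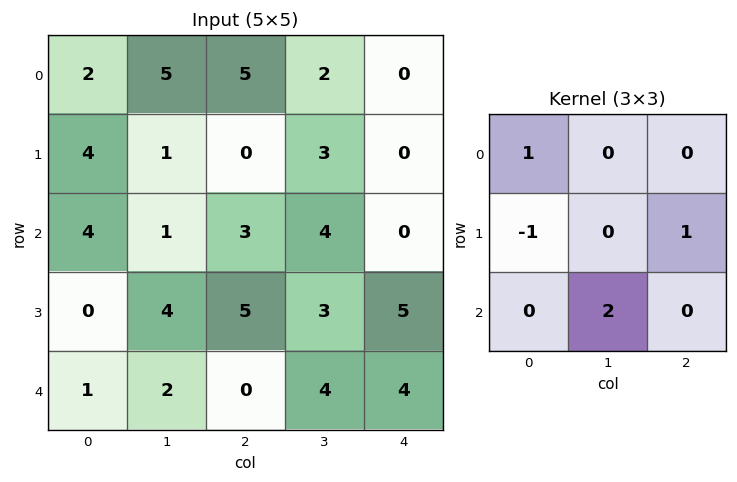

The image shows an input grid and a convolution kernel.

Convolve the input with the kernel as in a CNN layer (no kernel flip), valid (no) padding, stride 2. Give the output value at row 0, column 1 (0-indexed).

The receptive field on the input at this output position is [5 2 0 / 0 3 0 / 3 4 0]. Elementwise product with the kernel and sum: 5·1 + 0·-1 + 0·1 + 4·2.

13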